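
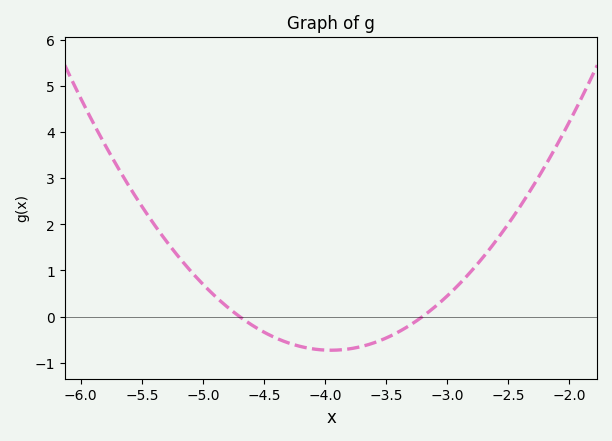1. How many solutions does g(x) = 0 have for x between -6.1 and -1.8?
2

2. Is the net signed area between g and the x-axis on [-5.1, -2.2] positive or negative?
positive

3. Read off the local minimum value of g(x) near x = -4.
-0.7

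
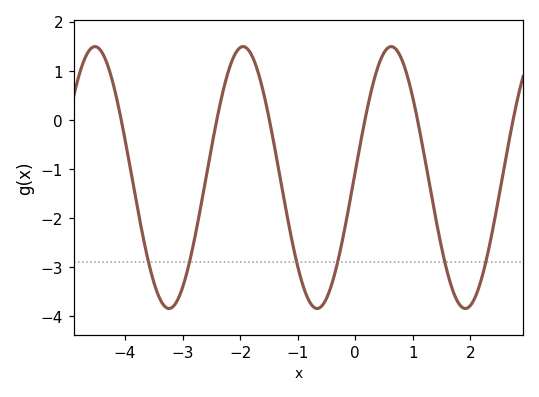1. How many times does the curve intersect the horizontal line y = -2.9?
6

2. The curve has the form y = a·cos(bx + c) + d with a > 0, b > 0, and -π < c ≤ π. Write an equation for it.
y = 2.67cos(2.44x - 1.53) - 1.18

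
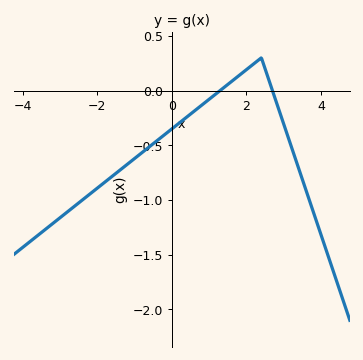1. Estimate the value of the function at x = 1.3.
0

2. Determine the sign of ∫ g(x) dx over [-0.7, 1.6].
negative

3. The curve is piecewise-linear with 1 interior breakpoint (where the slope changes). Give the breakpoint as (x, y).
(2.4, 0.3)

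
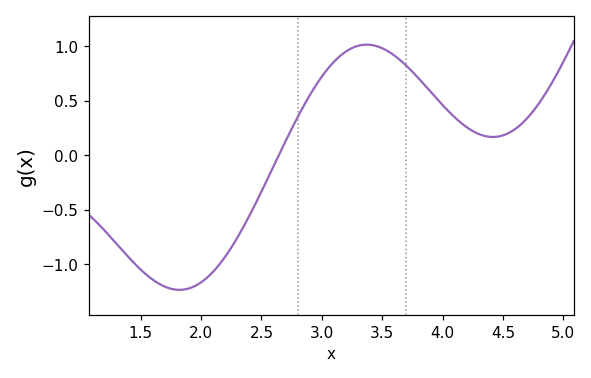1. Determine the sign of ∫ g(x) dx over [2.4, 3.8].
positive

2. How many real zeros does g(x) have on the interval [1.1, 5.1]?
1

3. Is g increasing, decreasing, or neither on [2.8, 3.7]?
neither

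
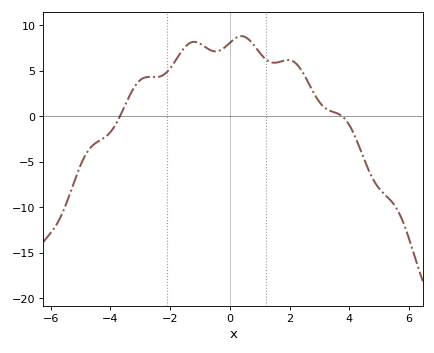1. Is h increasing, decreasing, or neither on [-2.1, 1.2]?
neither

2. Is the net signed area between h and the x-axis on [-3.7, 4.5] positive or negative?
positive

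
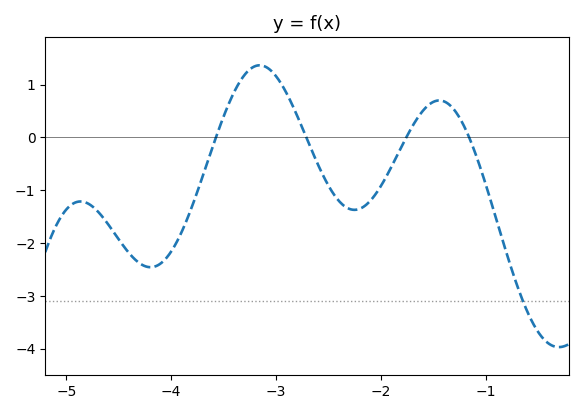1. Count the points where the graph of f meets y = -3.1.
1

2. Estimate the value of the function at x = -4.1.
-2.39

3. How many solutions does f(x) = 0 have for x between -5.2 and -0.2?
4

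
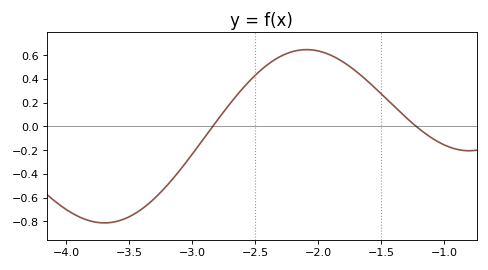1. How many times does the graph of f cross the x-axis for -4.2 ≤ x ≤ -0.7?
2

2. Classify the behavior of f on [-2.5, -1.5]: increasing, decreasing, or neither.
neither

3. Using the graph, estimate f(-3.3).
-0.607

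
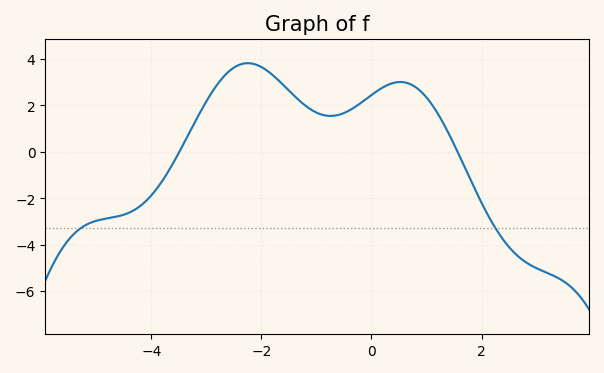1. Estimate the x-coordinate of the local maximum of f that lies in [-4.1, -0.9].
-2.25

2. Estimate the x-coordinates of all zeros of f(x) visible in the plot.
-3.49, 1.56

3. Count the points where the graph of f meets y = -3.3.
2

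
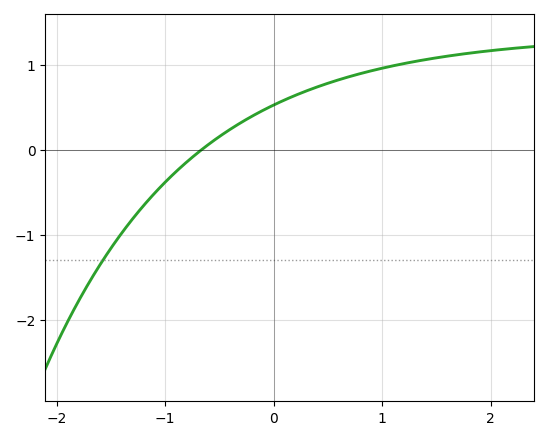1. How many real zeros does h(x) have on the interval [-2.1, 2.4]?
1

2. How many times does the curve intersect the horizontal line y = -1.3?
1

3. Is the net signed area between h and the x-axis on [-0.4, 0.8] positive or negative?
positive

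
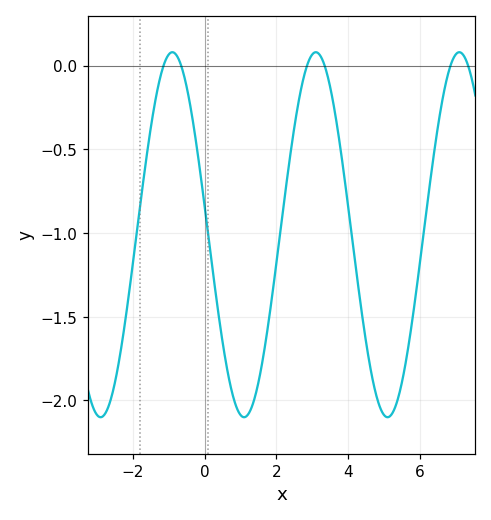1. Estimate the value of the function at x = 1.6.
-1.78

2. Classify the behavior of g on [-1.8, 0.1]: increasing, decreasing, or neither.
neither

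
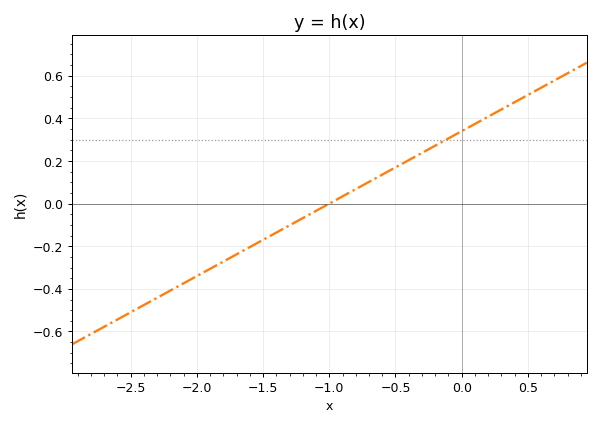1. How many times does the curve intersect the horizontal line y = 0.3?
1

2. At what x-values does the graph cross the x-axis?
-1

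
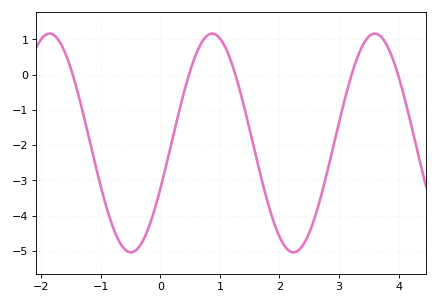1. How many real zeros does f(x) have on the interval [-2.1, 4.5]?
5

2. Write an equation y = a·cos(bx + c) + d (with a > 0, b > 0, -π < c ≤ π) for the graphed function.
y = 3.1cos(2.3x - 2) - 1.94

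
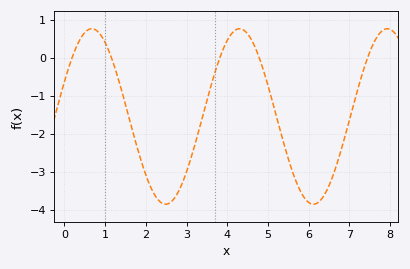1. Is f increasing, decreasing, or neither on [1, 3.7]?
neither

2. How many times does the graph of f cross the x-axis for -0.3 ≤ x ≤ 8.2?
5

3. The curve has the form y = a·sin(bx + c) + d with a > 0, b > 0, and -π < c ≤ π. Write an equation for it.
y = 2.31sin(1.73x + 0.41) - 1.55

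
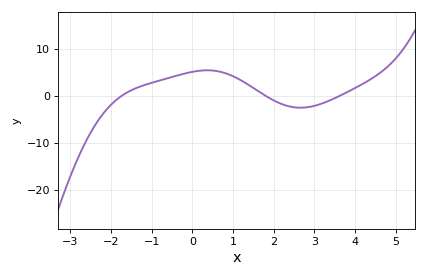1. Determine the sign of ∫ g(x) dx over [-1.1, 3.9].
positive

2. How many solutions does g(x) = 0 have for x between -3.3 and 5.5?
3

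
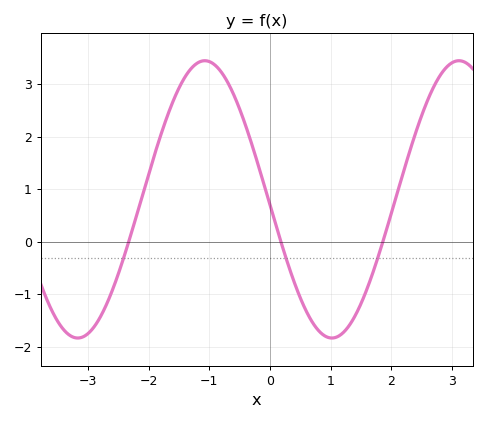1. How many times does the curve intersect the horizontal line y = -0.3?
3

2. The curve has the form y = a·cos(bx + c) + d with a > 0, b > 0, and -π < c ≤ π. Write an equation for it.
y = 2.64cos(1.5x + 1.61) + 0.81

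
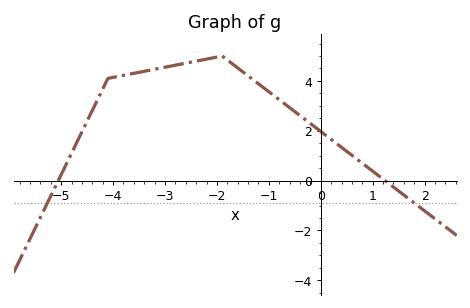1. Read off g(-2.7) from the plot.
4.6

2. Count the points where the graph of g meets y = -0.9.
2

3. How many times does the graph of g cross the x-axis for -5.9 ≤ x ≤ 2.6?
2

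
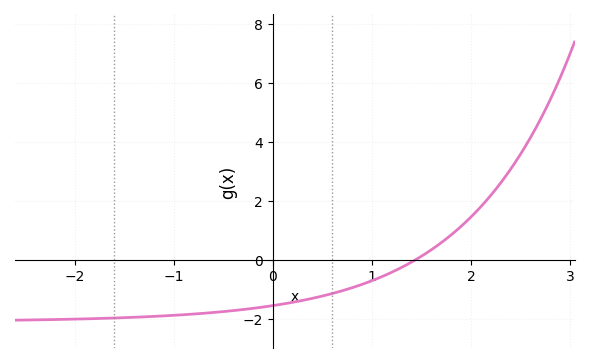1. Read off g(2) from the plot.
1.45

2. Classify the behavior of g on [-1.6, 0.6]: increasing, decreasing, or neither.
increasing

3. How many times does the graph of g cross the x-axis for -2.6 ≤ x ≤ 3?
1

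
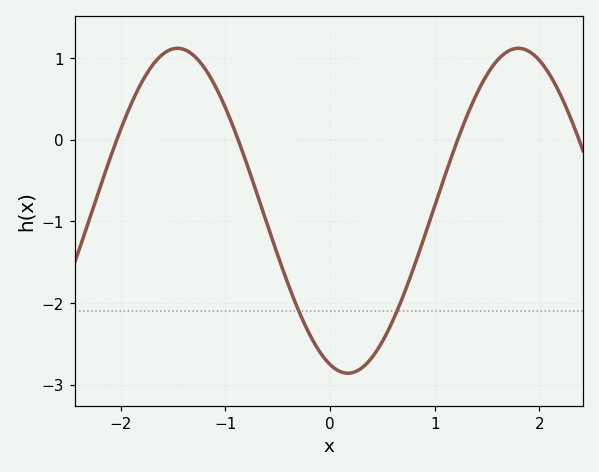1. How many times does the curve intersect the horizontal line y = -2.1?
2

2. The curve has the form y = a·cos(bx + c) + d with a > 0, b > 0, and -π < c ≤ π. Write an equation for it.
y = 1.99cos(1.93x + 2.81) - 0.87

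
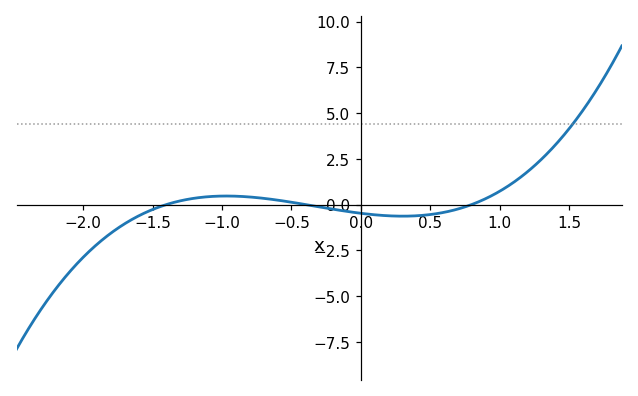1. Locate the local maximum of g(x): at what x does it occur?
-1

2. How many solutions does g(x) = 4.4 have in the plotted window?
1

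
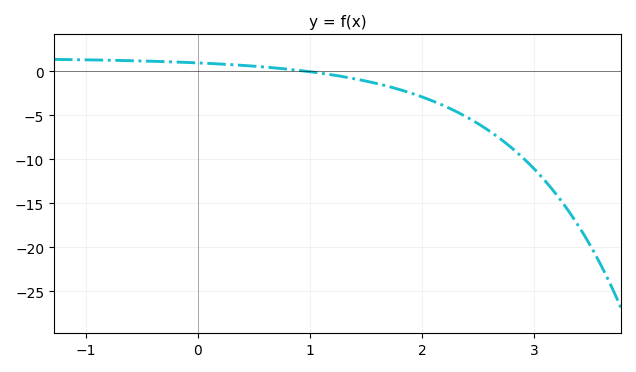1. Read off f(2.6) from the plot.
-6.8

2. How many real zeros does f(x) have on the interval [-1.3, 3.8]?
1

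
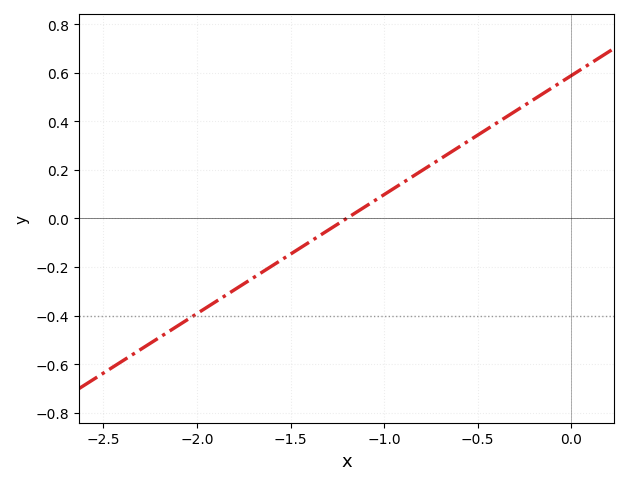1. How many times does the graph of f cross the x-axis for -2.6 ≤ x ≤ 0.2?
1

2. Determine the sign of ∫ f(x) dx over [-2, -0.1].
positive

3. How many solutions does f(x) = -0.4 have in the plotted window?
1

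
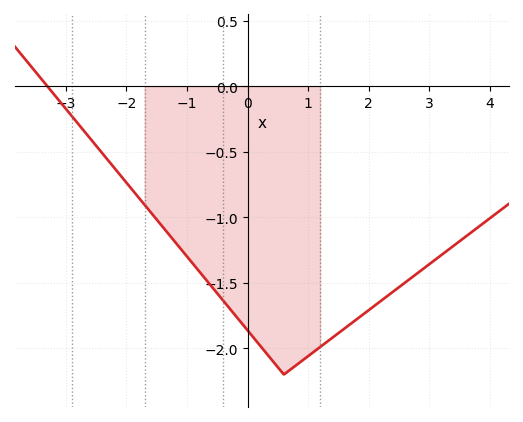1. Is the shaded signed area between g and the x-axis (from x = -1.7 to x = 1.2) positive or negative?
negative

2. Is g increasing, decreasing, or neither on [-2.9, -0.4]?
decreasing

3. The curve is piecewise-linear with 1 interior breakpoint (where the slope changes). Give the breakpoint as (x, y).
(0.6, -2.2)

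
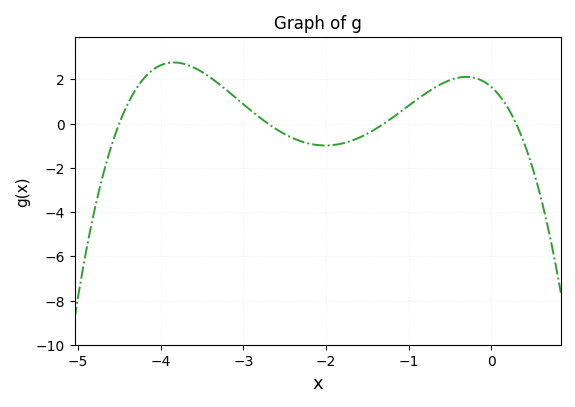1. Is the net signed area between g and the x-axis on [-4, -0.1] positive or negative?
positive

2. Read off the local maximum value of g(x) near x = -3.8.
2.8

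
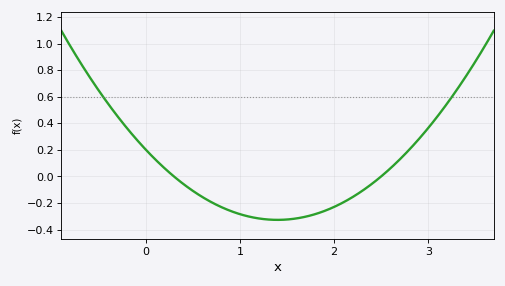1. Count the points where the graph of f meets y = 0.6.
2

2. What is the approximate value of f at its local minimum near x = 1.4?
-0.327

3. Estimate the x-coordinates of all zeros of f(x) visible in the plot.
0.3, 2.5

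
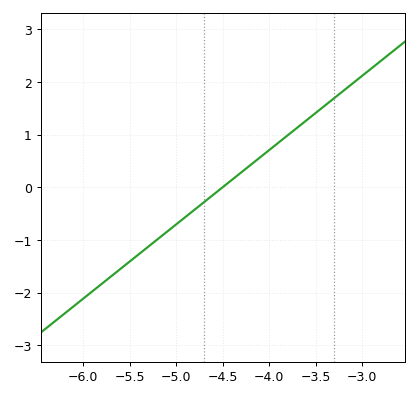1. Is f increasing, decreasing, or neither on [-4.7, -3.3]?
increasing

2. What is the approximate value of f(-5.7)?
-1.69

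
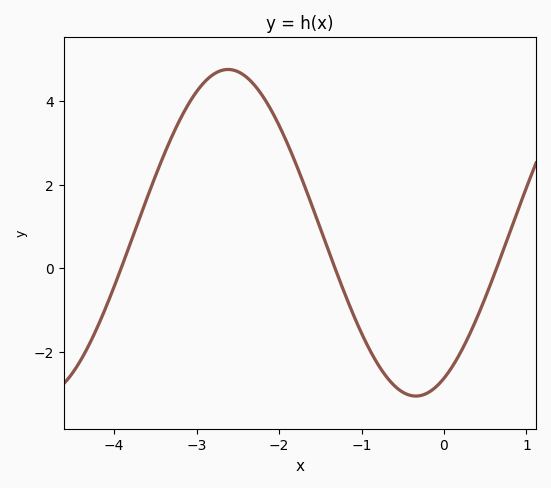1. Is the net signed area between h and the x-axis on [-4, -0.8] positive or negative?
positive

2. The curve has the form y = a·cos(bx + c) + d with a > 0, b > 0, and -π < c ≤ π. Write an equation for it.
y = 3.91cos(1.4x - 2.7) + 0.85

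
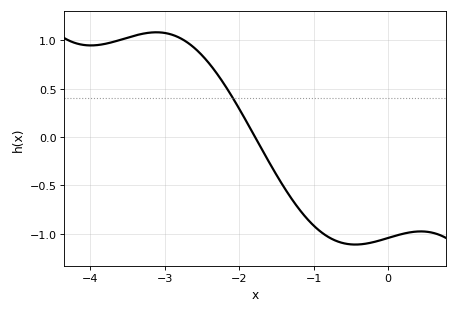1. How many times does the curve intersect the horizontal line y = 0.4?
1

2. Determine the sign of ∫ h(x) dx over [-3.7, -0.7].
positive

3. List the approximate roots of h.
-1.79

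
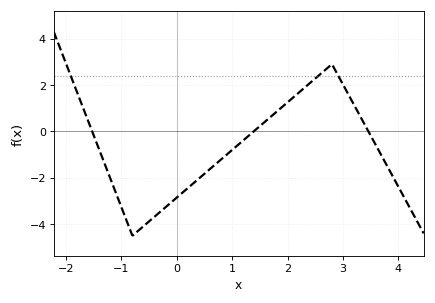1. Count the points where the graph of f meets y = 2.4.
3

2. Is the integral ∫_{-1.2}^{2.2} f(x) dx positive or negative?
negative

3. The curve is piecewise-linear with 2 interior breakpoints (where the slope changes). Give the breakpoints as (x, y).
(-0.8, -4.5); (2.8, 2.9)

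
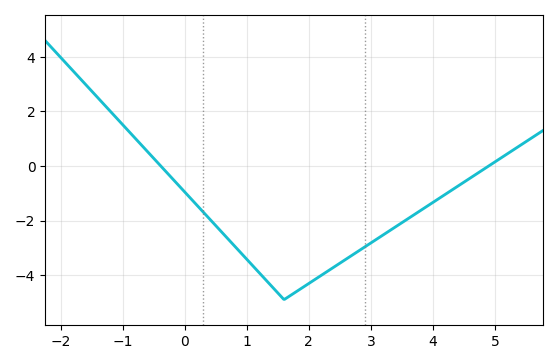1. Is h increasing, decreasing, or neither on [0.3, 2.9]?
neither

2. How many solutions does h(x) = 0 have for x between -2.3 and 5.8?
2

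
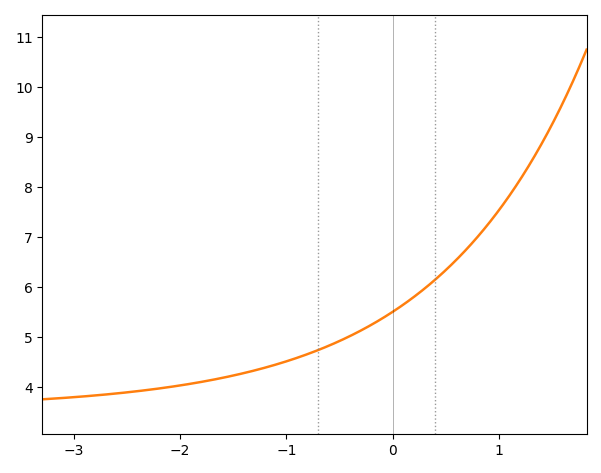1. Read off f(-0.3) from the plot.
5.1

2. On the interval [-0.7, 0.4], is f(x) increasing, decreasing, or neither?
increasing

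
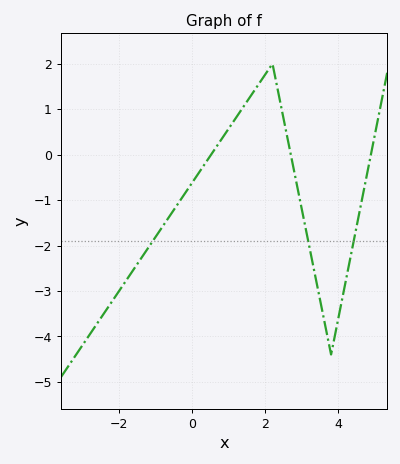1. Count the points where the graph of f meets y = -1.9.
3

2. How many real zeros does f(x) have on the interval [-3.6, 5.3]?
3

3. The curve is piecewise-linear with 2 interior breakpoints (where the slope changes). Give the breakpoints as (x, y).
(2.2, 2); (3.8, -4.4)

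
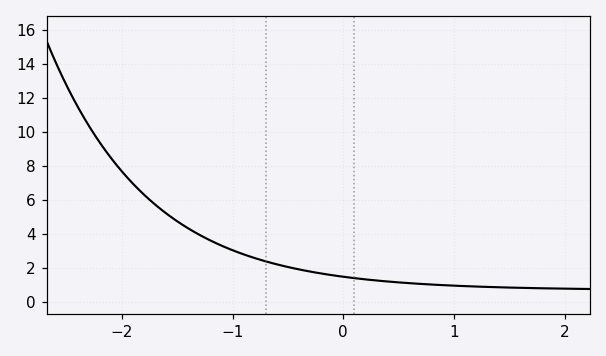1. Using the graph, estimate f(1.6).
0.838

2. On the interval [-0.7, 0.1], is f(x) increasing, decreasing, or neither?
decreasing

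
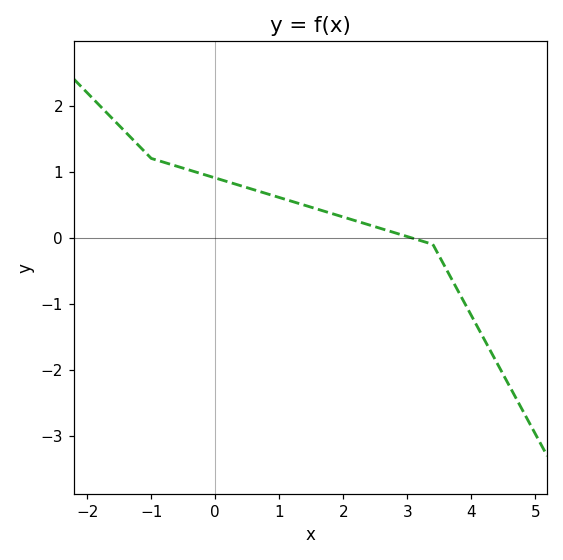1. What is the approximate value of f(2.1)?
0.284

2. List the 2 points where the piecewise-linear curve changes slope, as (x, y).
(-1, 1.2); (3.4, -0.1)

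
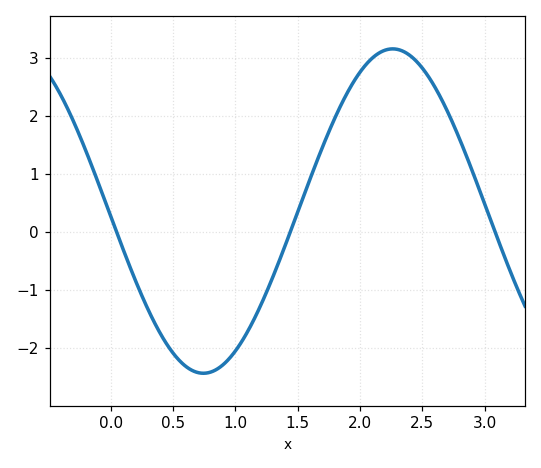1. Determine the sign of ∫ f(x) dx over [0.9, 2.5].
positive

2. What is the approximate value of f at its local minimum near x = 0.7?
-2.4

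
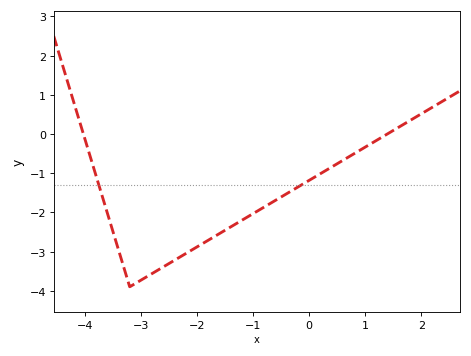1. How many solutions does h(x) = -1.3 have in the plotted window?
2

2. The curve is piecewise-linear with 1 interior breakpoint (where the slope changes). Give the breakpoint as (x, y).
(-3.2, -3.9)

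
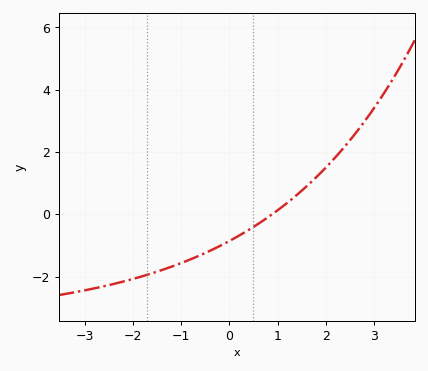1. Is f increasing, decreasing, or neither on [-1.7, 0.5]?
increasing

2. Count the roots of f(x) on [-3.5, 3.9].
1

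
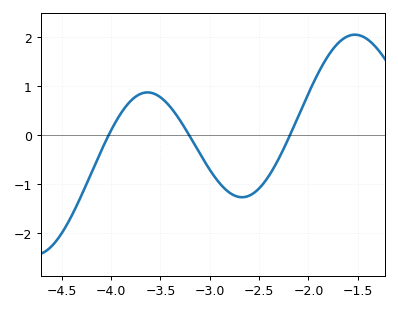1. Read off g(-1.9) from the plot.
1.3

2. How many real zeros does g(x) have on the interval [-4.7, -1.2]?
3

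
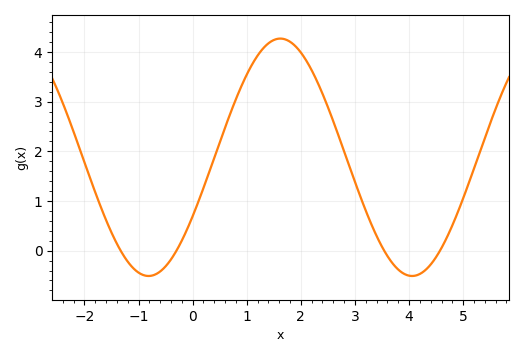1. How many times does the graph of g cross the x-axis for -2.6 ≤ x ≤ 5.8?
4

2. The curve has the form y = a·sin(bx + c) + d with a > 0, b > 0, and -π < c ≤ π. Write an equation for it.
y = 2.39sin(1.3x - 0.52) + 1.88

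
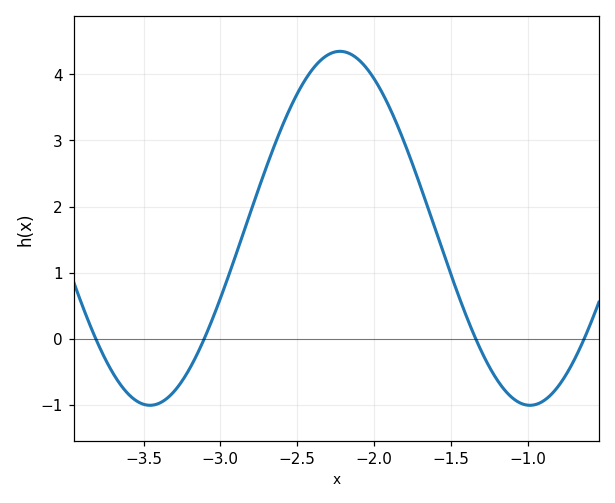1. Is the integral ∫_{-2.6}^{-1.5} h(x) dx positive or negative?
positive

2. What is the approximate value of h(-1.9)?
3.51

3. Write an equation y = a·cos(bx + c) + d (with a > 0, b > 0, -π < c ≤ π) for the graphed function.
y = 2.68cos(2.54x - 0.642) + 1.67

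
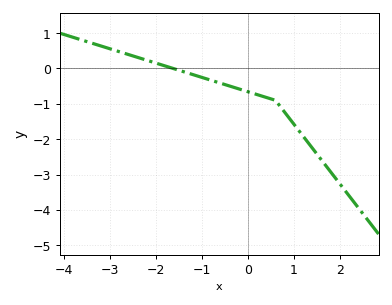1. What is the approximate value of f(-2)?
0.151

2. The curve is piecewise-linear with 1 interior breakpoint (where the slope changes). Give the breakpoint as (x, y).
(0.6, -0.9)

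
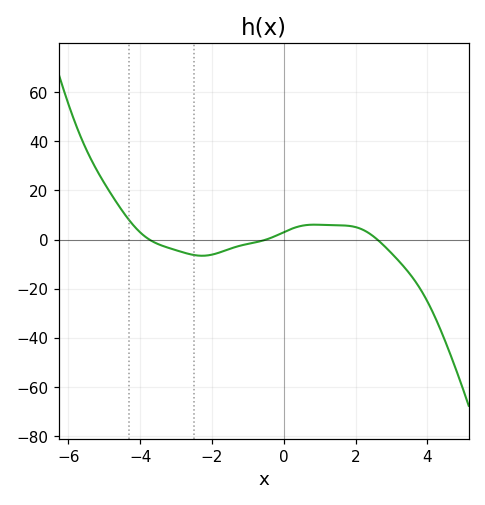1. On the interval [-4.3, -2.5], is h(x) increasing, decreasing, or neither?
decreasing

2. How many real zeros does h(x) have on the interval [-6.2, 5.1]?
3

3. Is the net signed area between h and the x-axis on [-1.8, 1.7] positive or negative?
positive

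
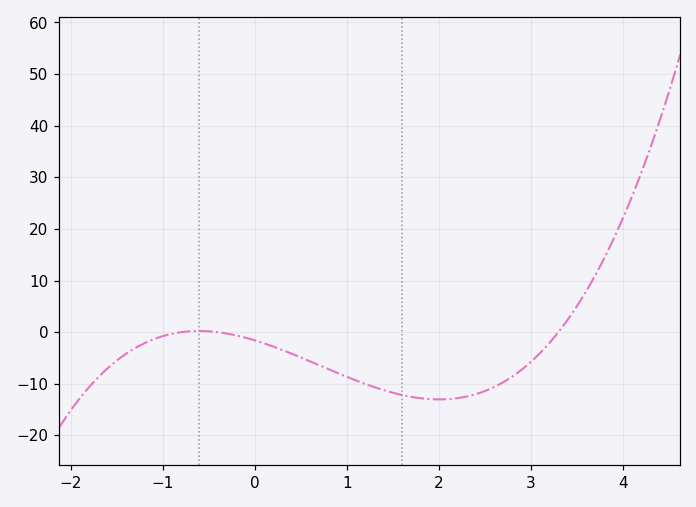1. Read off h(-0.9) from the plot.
-0.313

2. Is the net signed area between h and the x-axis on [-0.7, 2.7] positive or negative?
negative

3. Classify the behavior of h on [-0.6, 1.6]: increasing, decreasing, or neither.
decreasing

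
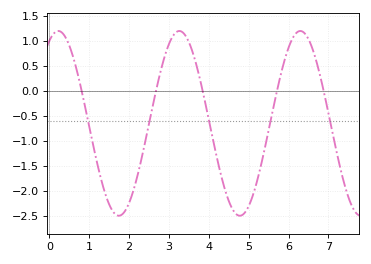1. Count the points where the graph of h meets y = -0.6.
5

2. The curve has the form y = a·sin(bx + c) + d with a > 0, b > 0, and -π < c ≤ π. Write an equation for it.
y = 1.85sin(2.1x + 1.1) - 0.65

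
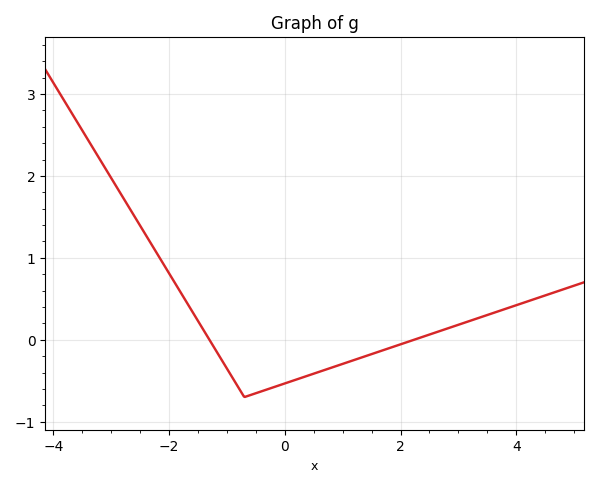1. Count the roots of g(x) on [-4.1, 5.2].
2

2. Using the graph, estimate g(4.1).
0.4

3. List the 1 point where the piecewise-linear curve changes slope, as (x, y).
(-0.7, -0.7)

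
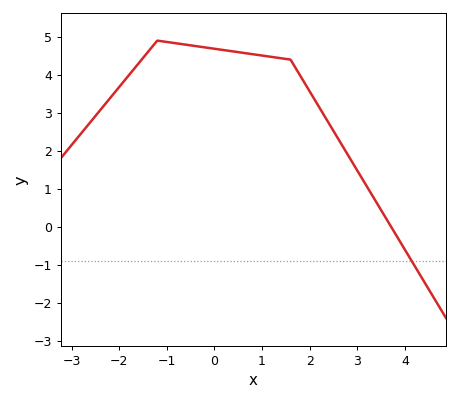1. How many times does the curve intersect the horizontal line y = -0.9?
1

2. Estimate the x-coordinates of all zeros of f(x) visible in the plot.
3.71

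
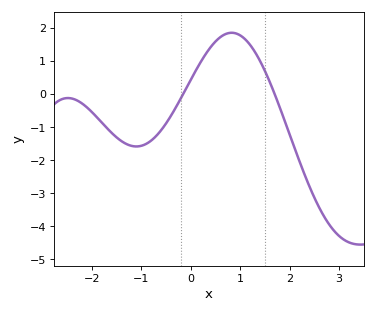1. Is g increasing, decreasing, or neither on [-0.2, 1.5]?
neither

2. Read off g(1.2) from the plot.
1.49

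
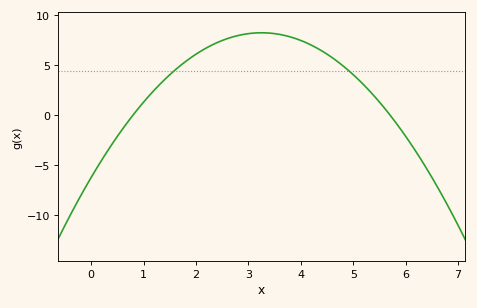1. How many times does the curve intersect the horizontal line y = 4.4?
2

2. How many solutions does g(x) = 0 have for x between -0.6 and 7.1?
2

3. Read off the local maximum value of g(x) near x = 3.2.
8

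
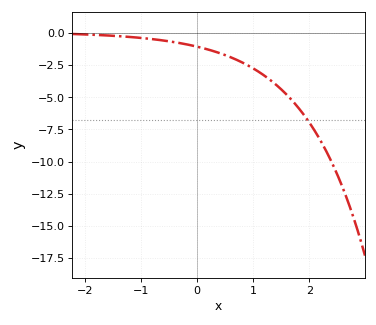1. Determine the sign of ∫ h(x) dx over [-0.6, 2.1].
negative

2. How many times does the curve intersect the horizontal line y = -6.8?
1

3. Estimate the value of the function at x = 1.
-2.74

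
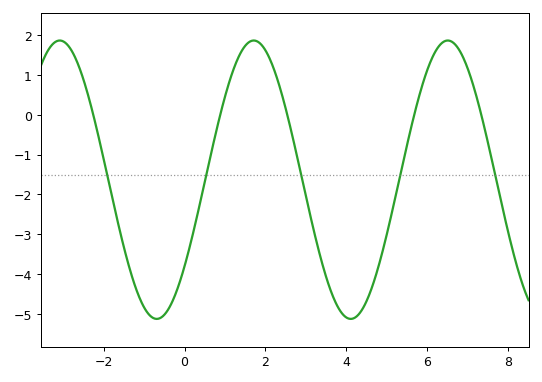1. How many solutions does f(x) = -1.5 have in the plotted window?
5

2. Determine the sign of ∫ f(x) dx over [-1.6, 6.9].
negative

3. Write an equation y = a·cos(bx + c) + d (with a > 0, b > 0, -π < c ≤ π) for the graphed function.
y = 3.49cos(1.3x - 2.2) - 1.63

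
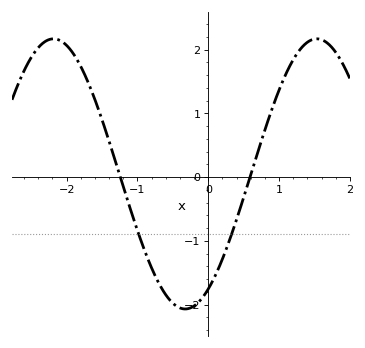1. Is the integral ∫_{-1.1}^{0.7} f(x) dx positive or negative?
negative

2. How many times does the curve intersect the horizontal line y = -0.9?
2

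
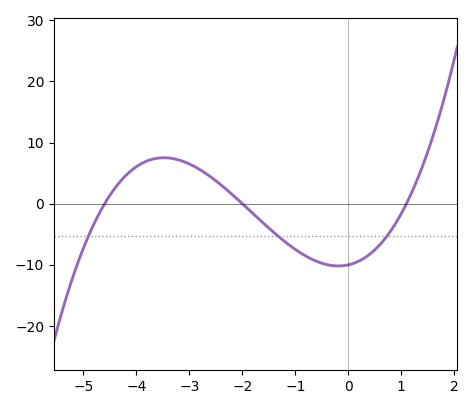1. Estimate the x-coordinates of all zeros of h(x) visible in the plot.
-4.6, -2, 1.2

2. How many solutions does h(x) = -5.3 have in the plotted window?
3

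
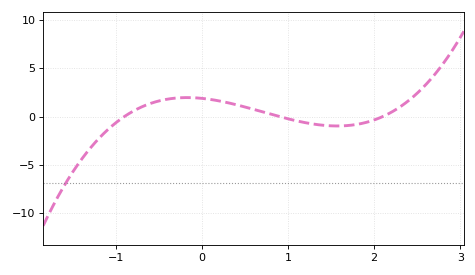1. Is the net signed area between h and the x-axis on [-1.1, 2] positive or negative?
positive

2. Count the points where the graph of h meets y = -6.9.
1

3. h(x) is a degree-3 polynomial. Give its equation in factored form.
y = 1.11(x + 0.9)(x - 0.9)(x - 2.1)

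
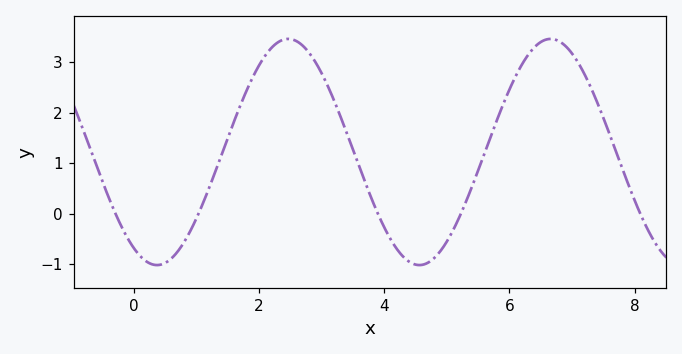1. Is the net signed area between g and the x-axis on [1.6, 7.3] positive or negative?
positive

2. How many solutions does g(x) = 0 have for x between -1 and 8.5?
5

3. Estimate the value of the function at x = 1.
-0.1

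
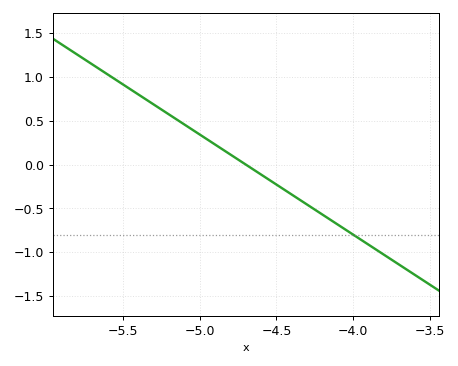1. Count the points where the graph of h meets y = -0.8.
1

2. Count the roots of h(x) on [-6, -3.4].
1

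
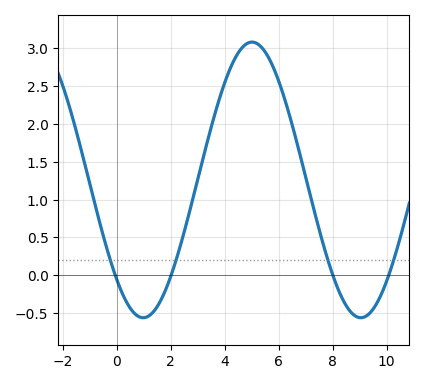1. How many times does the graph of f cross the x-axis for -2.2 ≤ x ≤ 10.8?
4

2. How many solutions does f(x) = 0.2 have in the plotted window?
4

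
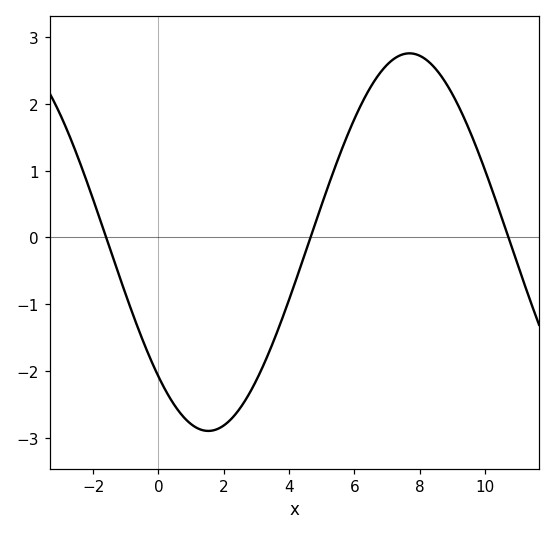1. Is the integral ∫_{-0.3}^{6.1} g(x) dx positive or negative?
negative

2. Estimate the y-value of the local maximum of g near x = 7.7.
2.76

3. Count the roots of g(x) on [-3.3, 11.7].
3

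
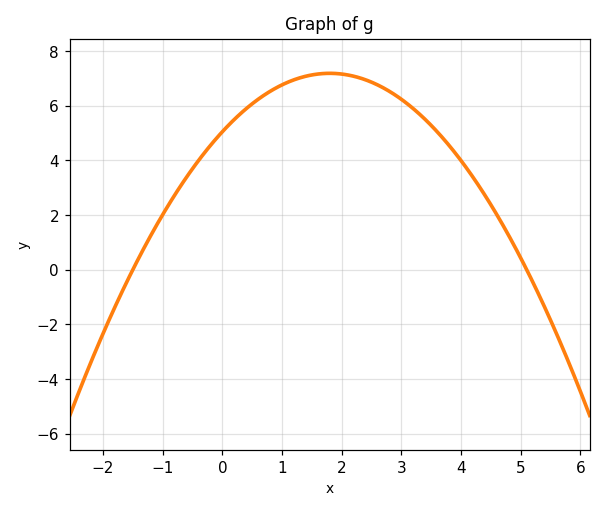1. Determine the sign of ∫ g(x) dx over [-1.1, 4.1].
positive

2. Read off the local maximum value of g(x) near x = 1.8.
7.2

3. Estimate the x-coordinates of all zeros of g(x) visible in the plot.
-1.4, 5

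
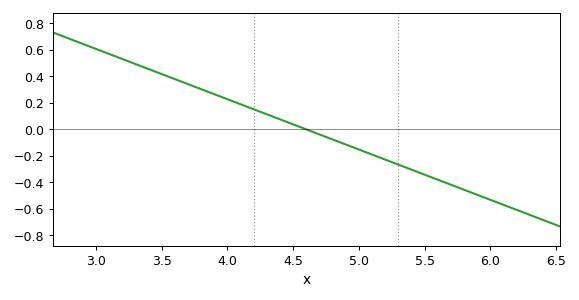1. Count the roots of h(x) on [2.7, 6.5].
1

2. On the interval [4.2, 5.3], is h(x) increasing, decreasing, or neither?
decreasing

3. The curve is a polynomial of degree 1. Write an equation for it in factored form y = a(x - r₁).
y = -0.38(x - 4.6)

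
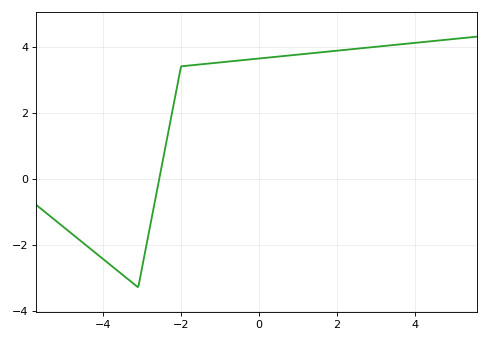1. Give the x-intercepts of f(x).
-2.56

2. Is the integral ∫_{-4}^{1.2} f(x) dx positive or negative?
positive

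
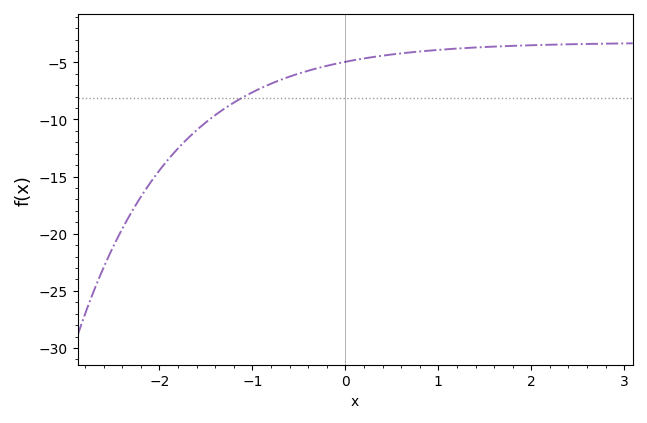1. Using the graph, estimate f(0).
-4.95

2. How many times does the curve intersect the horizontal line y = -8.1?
1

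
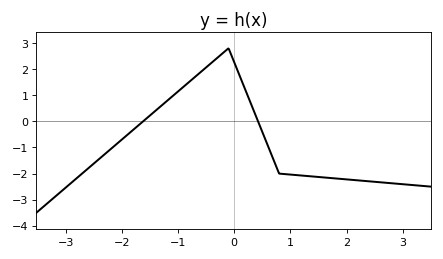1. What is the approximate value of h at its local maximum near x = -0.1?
2.8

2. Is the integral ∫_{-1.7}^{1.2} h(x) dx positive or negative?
positive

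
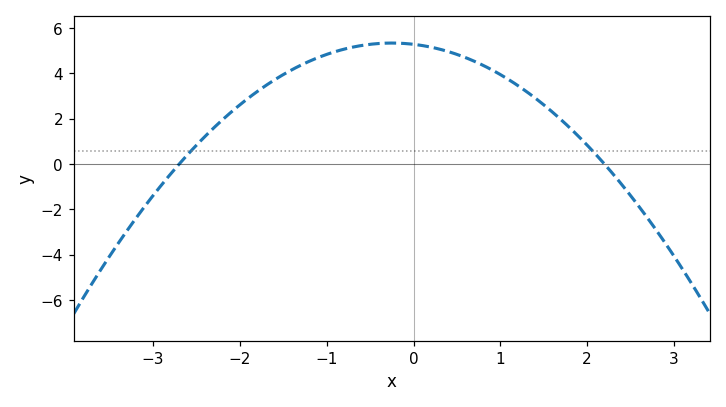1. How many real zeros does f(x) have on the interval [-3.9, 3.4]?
2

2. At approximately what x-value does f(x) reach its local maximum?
-0.2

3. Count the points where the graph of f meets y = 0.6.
2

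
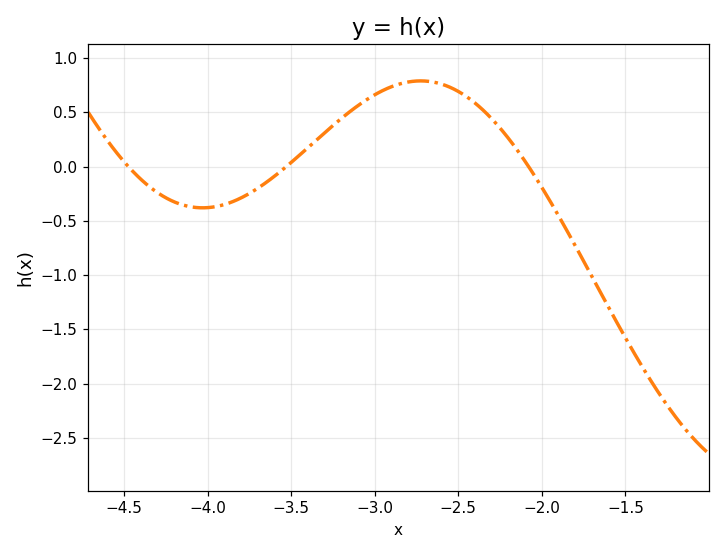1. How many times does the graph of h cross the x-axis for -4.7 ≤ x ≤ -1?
3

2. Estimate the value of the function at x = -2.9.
0.737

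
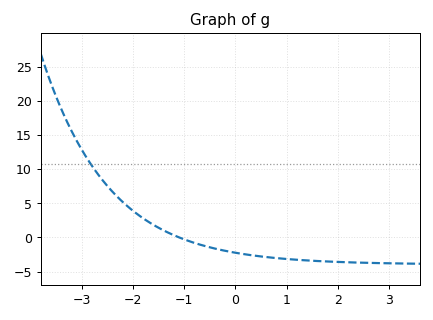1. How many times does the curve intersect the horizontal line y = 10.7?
1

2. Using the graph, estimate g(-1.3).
0.5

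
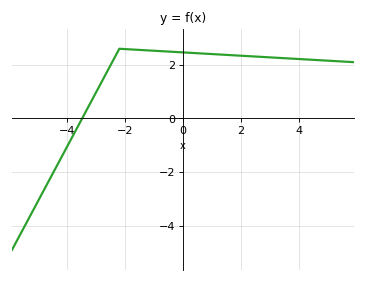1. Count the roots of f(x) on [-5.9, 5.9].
1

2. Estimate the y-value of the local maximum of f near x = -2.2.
2.6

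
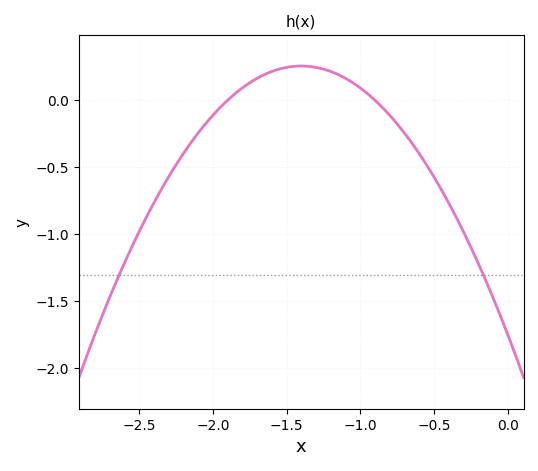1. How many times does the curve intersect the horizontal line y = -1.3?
2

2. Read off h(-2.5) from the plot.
-0.979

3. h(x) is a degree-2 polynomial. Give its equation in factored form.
y = -1.02(x + 1.9)(x + 0.9)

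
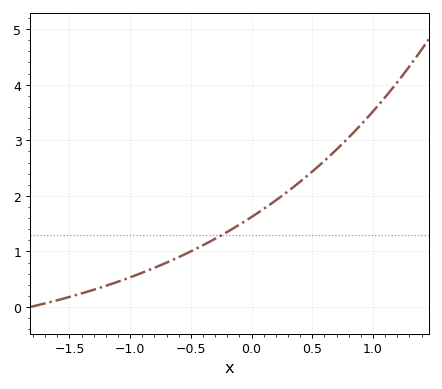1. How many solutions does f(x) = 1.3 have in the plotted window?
1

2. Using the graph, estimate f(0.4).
2.26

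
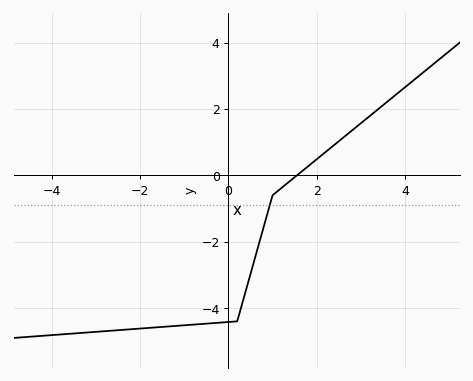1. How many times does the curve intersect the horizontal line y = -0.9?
1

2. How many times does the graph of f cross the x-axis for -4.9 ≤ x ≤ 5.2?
1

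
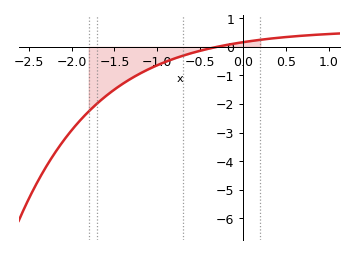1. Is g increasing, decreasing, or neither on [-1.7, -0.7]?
increasing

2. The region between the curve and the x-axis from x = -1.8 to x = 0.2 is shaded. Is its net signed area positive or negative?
negative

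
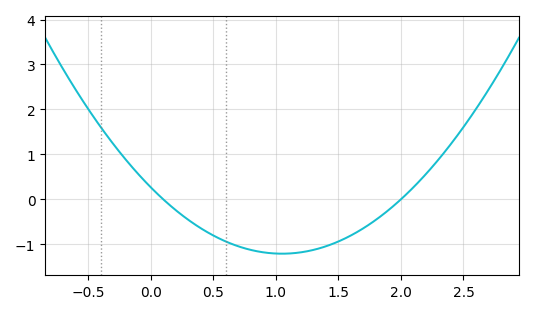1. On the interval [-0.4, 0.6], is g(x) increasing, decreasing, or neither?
decreasing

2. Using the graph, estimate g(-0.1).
0.6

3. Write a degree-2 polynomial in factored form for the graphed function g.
y = 1.34(x - 0.1)(x - 2)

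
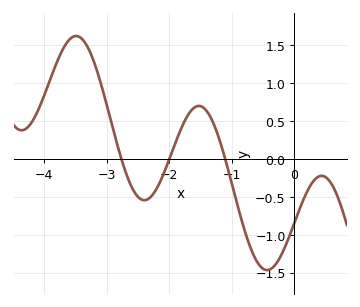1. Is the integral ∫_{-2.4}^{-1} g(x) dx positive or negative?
positive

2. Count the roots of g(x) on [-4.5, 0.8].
3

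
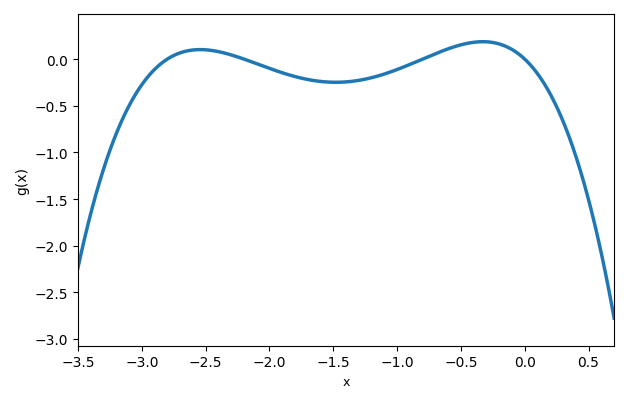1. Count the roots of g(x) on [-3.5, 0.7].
4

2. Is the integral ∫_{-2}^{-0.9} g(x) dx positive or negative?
negative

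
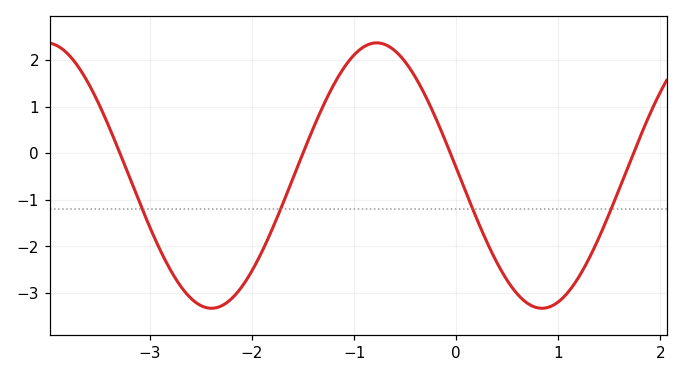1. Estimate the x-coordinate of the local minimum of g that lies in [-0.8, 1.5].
0.8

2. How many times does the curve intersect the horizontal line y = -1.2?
4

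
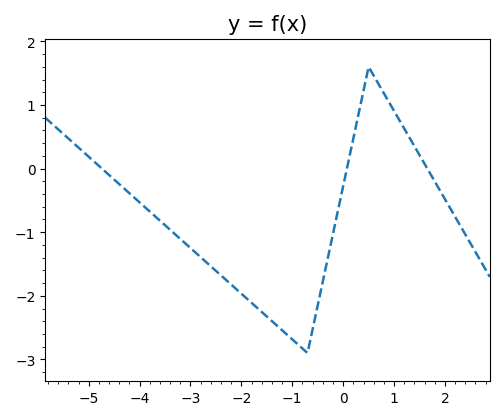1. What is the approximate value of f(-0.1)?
-0.6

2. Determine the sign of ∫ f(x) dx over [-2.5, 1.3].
negative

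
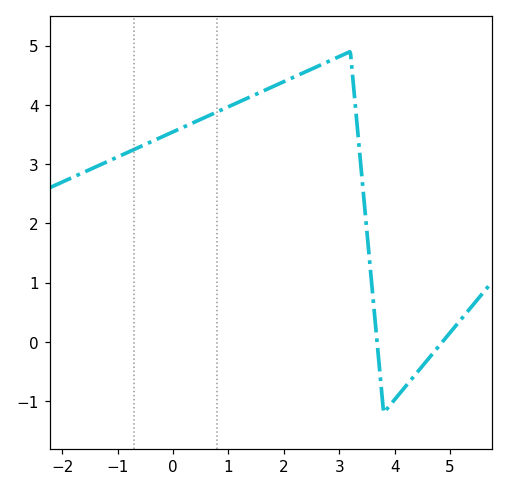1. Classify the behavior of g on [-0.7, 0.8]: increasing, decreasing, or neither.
increasing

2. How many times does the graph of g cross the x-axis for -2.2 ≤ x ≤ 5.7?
2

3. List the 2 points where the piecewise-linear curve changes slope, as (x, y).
(3.2, 4.9); (3.8, -1.2)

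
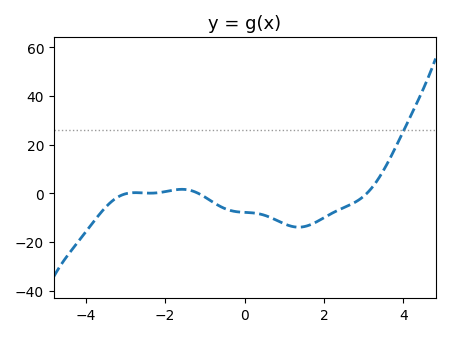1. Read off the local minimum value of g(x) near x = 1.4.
-14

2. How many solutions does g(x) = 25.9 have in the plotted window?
1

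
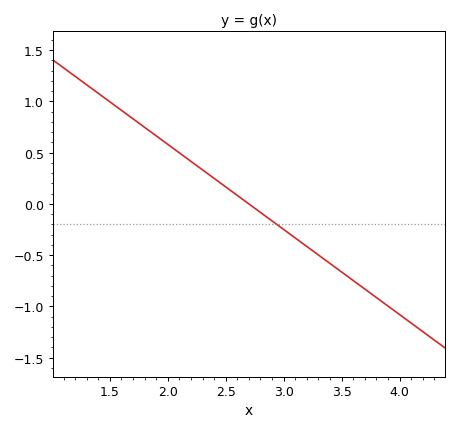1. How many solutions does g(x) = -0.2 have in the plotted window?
1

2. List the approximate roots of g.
2.7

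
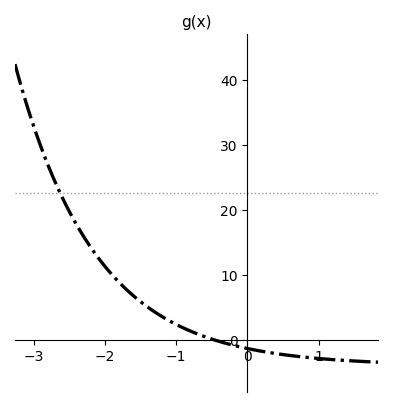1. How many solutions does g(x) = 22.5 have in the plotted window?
1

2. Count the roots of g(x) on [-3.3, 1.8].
1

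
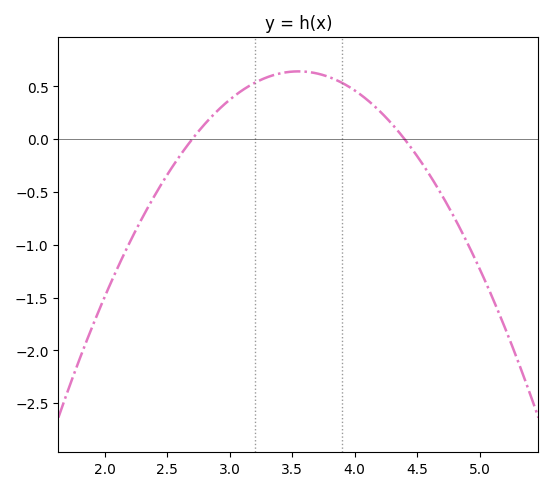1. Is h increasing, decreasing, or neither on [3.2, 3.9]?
neither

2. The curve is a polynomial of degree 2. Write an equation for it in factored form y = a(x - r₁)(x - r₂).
y = -0.89(x - 2.7)(x - 4.4)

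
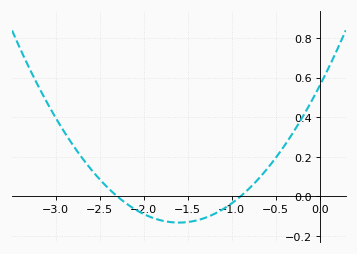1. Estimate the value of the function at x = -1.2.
-0.08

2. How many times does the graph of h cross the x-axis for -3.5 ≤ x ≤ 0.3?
2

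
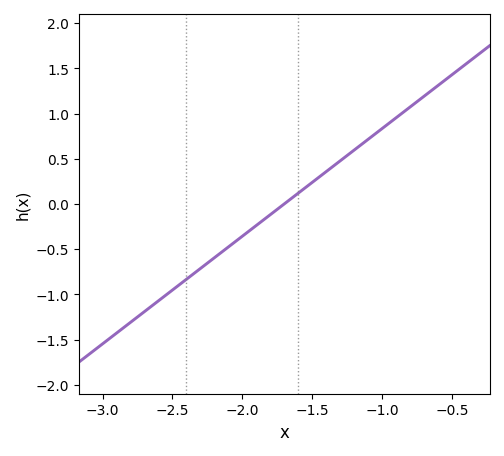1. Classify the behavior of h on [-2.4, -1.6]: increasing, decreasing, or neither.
increasing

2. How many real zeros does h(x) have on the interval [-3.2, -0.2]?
1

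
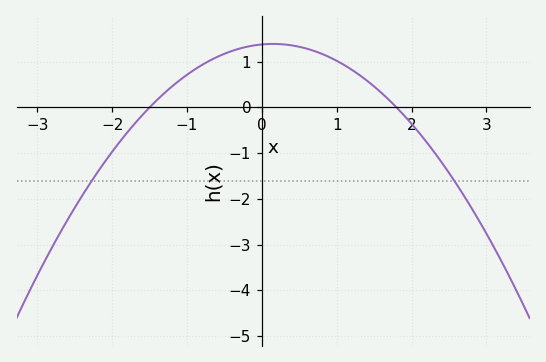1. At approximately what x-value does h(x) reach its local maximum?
0.1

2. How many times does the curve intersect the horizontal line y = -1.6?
2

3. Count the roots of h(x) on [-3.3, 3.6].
2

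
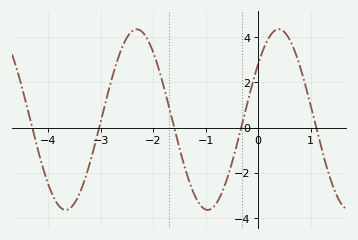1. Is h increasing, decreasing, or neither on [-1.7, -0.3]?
neither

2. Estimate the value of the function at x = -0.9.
-3.61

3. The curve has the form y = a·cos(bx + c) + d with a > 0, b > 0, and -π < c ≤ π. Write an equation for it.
y = 4cos(2.32x - 0.91) + 0.35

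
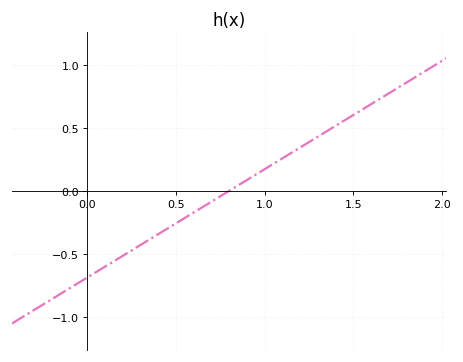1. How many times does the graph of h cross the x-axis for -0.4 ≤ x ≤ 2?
1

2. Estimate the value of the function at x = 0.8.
0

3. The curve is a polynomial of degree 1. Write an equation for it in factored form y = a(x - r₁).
y = 0.86(x - 0.8)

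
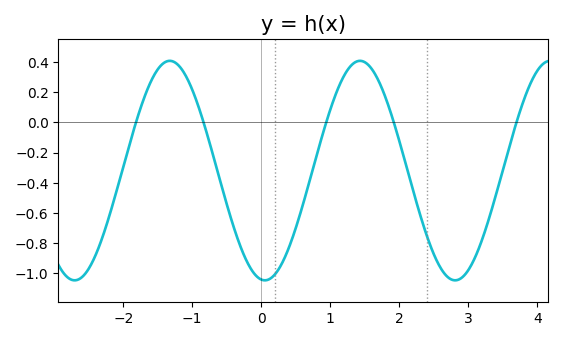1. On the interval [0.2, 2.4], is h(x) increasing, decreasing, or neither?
neither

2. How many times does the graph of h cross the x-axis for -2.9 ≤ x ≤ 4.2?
5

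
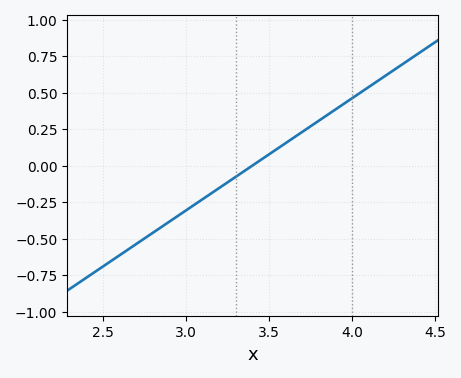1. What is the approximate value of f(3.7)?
0.231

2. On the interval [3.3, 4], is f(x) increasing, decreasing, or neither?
increasing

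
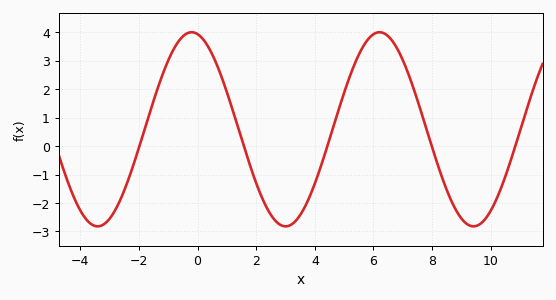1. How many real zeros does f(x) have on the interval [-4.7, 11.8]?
5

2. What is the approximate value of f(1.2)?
1.3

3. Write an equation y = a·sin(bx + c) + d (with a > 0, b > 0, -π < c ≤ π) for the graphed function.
y = 3.41sin(0.98x + 1.8) + 0.59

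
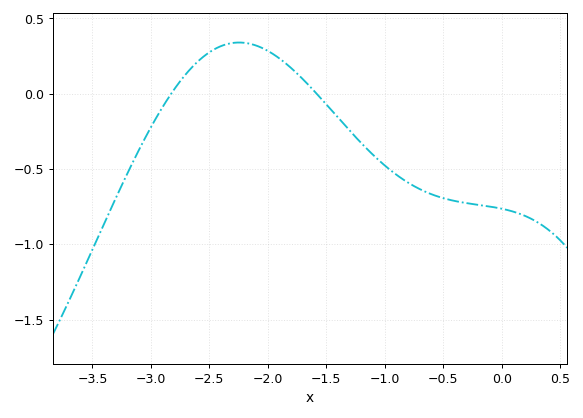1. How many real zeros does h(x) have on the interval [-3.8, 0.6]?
2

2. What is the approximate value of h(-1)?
-0.5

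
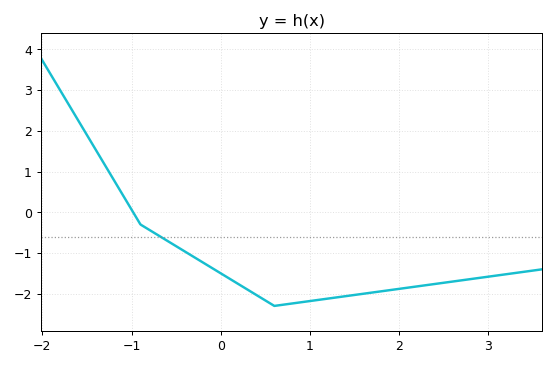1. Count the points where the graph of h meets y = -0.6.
1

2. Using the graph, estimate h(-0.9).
-0.3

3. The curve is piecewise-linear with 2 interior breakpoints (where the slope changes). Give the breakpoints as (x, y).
(-0.9, -0.3); (0.6, -2.3)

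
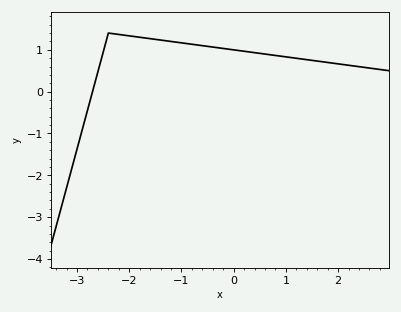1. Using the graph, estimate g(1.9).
0.68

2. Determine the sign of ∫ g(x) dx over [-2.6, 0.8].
positive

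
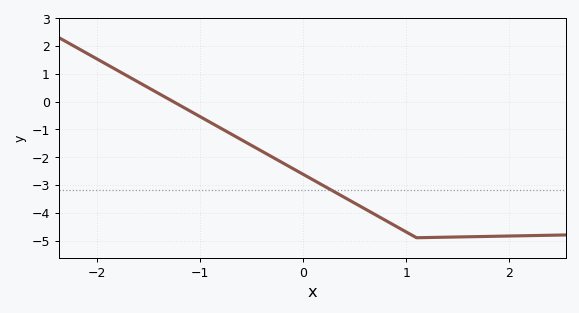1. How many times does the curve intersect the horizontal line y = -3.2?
1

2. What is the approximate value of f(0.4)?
-3.4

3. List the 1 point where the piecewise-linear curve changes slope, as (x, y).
(1.1, -4.9)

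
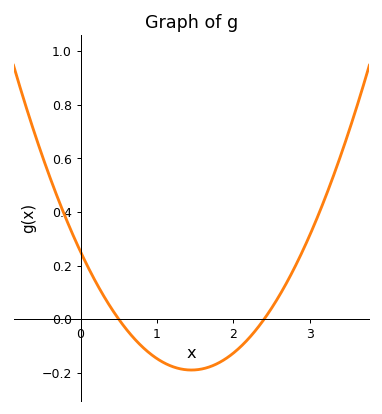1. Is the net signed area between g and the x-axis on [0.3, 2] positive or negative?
negative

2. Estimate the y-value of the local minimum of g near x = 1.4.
-0.19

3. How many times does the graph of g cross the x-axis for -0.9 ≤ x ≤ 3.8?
2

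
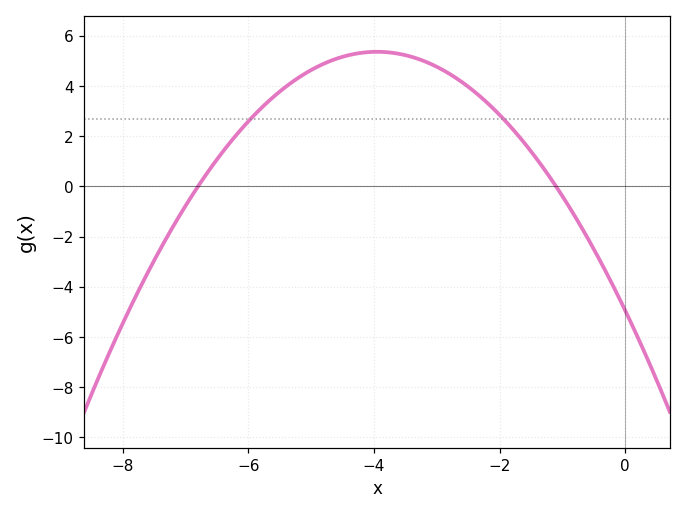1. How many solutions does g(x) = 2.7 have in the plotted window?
2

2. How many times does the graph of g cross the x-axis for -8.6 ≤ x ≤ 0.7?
2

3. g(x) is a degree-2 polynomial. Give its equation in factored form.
y = -0.66(x + 6.8)(x + 1.1)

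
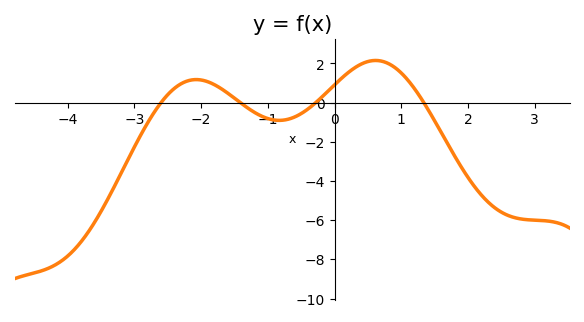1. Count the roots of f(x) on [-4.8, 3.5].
4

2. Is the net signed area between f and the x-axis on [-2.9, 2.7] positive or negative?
negative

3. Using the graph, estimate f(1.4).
-0.4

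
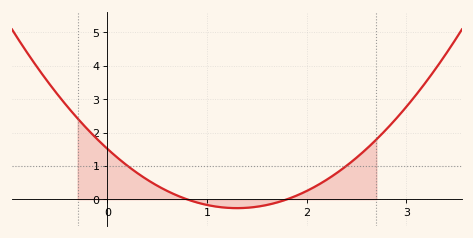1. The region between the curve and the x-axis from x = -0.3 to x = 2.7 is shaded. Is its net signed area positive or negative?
positive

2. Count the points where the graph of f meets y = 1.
2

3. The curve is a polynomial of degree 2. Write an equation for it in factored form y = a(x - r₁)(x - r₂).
y = 1.05(x - 0.8)(x - 1.8)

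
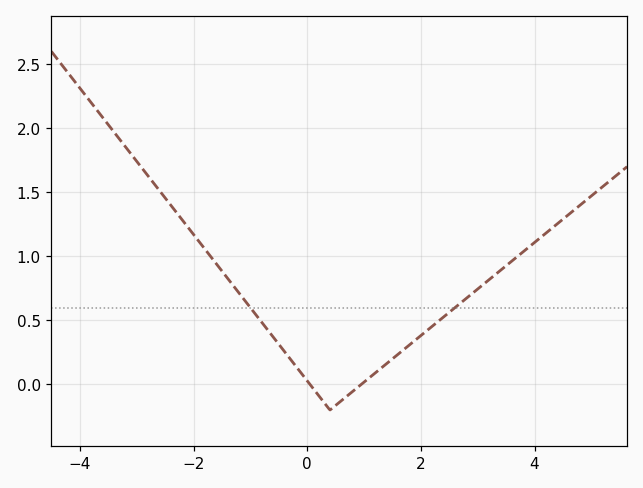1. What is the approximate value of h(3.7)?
1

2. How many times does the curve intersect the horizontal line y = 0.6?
2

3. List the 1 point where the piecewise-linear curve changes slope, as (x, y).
(0.4, -0.2)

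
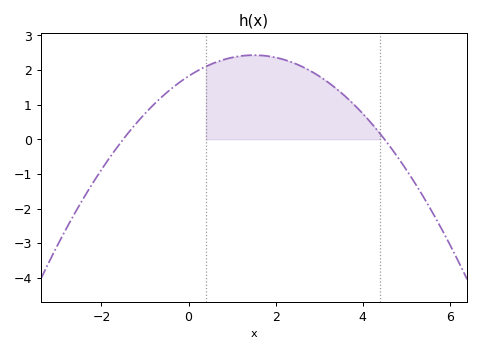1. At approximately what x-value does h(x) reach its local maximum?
1.5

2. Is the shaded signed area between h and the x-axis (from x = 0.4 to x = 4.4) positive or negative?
positive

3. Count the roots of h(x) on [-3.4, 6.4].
2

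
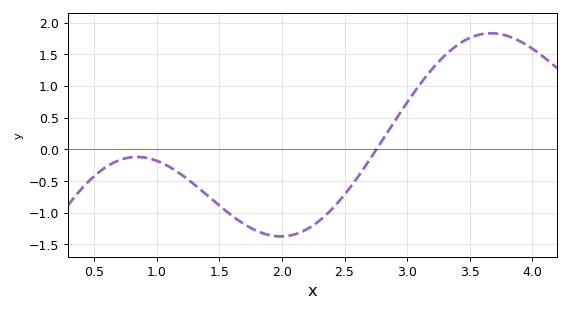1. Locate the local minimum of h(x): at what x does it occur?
1.99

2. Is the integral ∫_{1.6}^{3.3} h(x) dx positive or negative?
negative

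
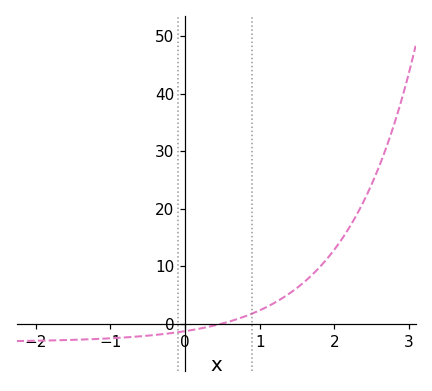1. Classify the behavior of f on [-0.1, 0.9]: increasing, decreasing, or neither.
increasing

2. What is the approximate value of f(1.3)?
4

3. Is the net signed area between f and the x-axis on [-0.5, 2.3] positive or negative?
positive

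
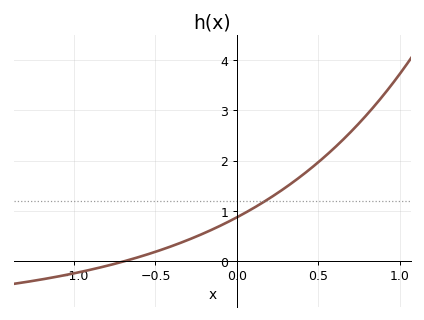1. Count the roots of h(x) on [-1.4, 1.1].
1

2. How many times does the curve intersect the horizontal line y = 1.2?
1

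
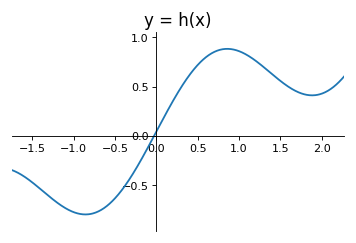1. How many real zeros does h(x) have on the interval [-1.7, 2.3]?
1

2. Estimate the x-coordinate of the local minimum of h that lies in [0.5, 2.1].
1.9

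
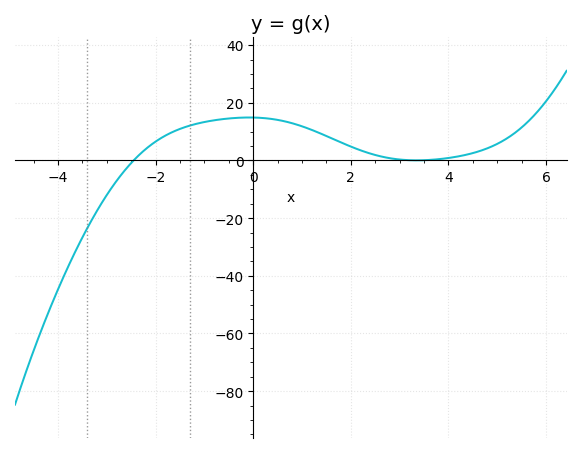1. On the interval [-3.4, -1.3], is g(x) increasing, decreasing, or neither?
increasing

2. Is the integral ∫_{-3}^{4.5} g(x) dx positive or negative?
positive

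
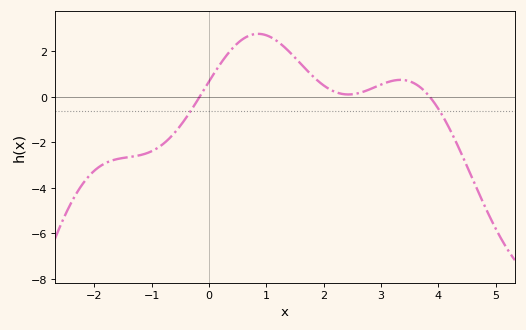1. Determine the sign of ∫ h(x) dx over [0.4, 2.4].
positive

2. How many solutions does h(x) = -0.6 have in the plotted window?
2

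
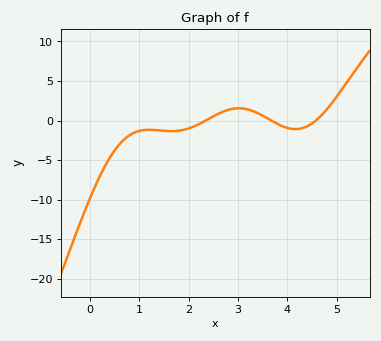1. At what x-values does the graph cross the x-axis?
2.3, 3.7, 4.6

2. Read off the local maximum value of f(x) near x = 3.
1.5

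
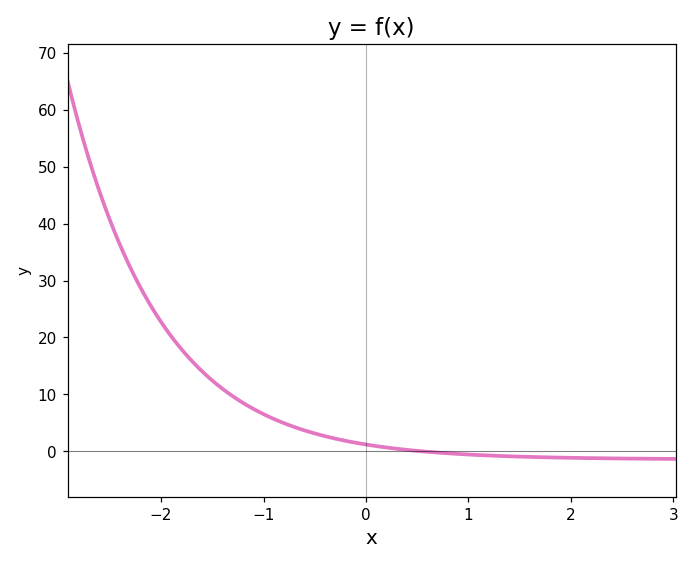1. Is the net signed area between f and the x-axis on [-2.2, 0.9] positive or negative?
positive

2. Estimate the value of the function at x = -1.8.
17.9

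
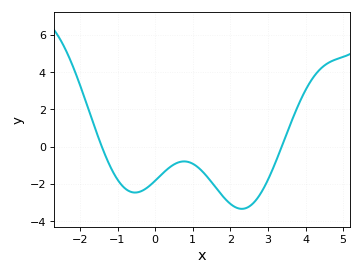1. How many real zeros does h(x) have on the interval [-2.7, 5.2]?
2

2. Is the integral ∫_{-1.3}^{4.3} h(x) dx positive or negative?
negative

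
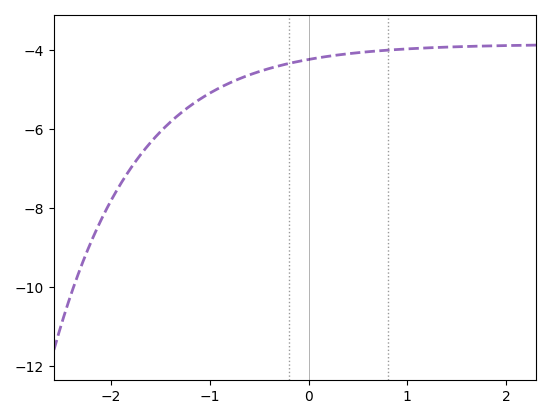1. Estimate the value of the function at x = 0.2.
-4.16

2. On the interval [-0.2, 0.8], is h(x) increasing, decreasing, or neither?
increasing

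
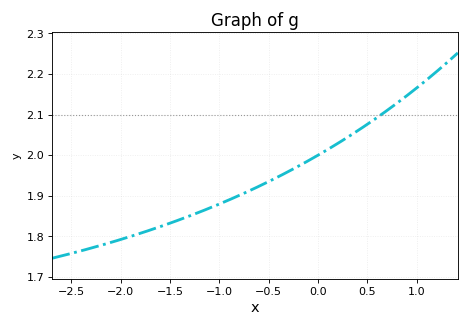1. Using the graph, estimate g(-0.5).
1.93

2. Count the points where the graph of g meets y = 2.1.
1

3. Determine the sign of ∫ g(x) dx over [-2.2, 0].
positive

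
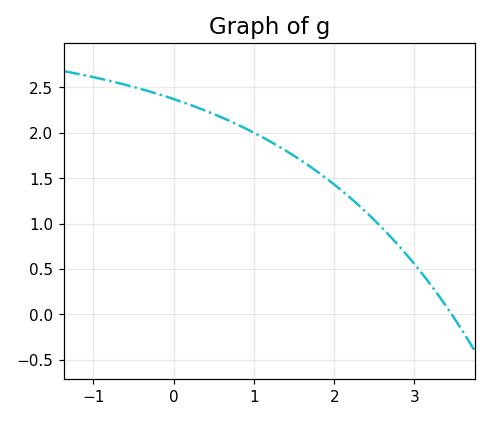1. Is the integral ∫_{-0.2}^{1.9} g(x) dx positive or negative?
positive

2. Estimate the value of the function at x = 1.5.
1.75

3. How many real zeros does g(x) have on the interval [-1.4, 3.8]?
1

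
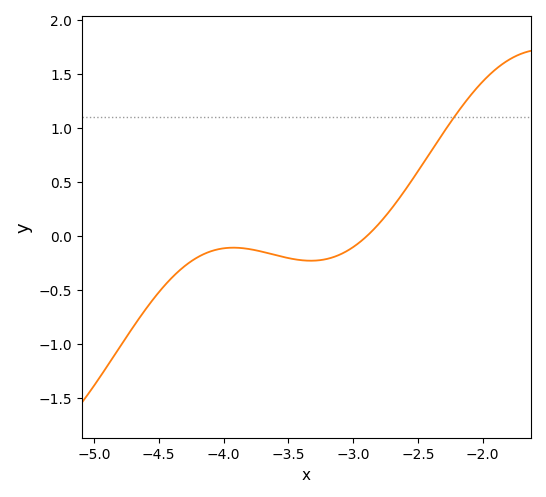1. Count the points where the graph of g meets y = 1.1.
1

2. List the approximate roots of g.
-2.9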